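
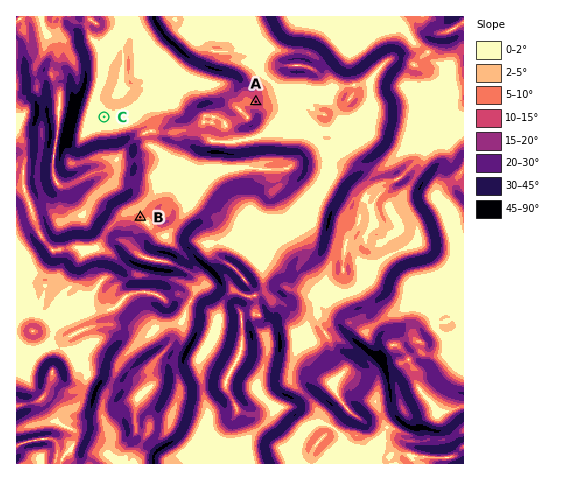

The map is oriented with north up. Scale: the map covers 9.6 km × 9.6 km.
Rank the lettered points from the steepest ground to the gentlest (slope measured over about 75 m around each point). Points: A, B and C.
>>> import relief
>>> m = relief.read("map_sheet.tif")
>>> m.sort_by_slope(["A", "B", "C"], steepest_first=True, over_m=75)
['A', 'B', 'C']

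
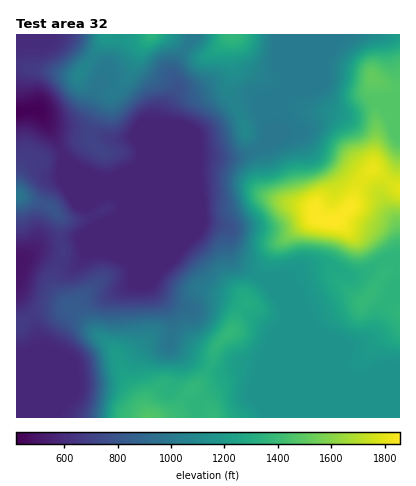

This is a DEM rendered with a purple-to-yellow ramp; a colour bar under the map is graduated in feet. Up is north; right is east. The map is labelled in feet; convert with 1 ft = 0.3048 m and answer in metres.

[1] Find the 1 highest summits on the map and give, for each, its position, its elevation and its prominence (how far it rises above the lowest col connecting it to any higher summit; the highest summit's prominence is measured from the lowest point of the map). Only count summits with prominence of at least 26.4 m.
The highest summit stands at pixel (332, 222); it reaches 566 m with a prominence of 438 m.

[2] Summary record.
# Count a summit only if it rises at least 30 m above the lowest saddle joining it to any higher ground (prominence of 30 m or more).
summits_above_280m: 1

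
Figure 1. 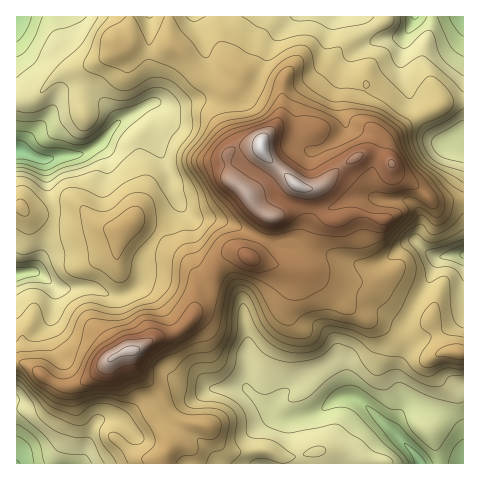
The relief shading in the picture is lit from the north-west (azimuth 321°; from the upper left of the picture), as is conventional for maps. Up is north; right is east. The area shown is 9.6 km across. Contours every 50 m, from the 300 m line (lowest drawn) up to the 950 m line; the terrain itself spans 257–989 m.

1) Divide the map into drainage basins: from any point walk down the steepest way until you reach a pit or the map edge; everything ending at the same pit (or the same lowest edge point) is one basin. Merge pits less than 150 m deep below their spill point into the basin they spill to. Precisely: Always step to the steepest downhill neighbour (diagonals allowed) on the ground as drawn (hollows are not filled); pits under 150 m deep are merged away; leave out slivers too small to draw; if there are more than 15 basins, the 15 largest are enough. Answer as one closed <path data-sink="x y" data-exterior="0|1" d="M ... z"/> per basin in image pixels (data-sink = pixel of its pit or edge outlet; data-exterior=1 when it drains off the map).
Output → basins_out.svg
<path data-sink="17 151" data-exterior="1" d="M168 16l-38 0-2 22-4 5-6 2-6 8-22 12-33 11-24 22-17 1 0 107 4 0 11 8 32 6 27-1 22 11 8 0 13-9 20 10 28 23 12 15 5 10-3 25 2-9 15-14 6-18 12-10 7-1 25 10 30 6 3-1 19-45 4-5 6-1-4-3-4-18-5-6 16-7 5-11-14-28-2-13-16 5-23-3-6 1-6 4 12-15 0-11-6-6-23-13-7-8 0-6-9 12-5 1-27-15-17-22-13-9z"/><path data-sink="420 463" data-exterior="1" d="M237 252l-12 3-7 8-6 18-16 17-4 20-11 11-27 9-22 13 0 7 4 12 21 20 13 23 8 7 8 3-4 3-6 13-5 5 15 1 5 6 2 13 271-1 0-109-16-2-5-4-12-29-17 14-8 4-8 0-50-29-39-36-47-10z"/><path data-sink="463 17" data-exterior="1" d="M463 16l-294 0 0 24 1 5 11 7 11 16 11 10 12 4 12 9 5-1 9-12 0 6 7 8 23 13 6 6 1 7-3 8-8 9 10-3 23 3 16-5 2 13 13 24 2 8 11-11 16-9 12-1 17 7 13 17 11 6 20 18 19 0 12-2z"/><path data-sink="17 274" data-exterior="1" d="M20 206l-4 1 1 155 11 3 17 13 14 7 18 0 20-12 19-17 10-5 11-1 17-12 18-5 9-4 11-11 3-5 0-16 3-14-1-7-8-14-36-31-20-10-13 9-8 0-22-11-35 0-28-6z"/><path data-sink="463 255" data-exterior="1" d="M372 154l-12 1-20 13-14 15-15 6 5 6 4 18 5 4-7 0-4 5-17 42-3 3 15 5 39 36 50 29 8 0 8-4 17-14 12 29 5 4 15 1 1-152-31 1-20-18-11-6-13-17z"/><path data-sink="17 463" data-exterior="1" d="M131 351l-15 5-24 20-19 10-14-1-14-7-17-13-11-3-1 101 148 1 1-11 11-14 6-13 4-3-8-3-8-7-13-23-21-20-3-7z"/><path data-sink="17 17" data-exterior="1" d="M129 16l-112 0-1 82 17 0 24-22 33-11 22-12 6-8 5 0 5-7z"/>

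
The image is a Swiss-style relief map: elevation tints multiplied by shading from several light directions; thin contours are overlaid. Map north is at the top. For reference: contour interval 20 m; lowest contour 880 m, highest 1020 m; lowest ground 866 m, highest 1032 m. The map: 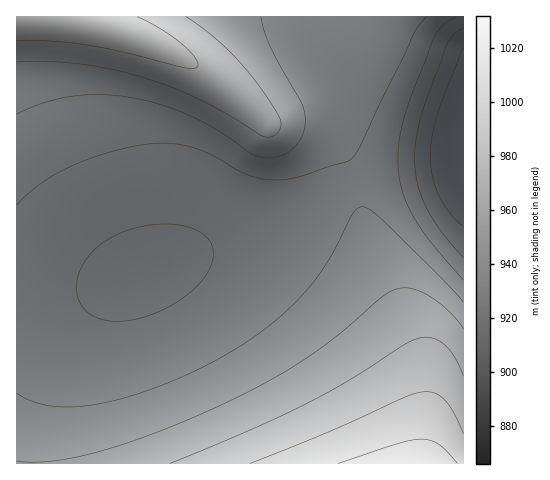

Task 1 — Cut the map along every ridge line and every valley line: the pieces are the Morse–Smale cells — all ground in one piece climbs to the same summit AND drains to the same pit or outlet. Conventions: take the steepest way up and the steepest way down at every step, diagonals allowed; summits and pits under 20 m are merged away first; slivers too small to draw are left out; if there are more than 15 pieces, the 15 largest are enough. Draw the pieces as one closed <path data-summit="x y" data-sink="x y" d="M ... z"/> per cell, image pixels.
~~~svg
<path data-summit="419 463" data-sink="143 271" d="M354 184l-20 7-63 34-118 42-43 19-49 12-44 3-1 162 405 1 5-50 0-22-4-28-13-37-36-81z"/><path data-summit="17 17" data-sink="143 271" d="M59 16l-43 1 1 284 44-3 49-12 43-19 118-42 63-34 19-6-10-32-15-15-20-8-42-8-25-24-27-21-26-17-35-17-51-18z"/><path data-summit="17 17" data-sink="455 131" d="M463 16l-404 1 43 8 51 18 35 17 26 17 27 21 25 24 42 8 20 8 15 15 10 30 4 1 32-7 53-7 9-5 4-34 4-16 5-5z"/><path data-summit="419 463" data-sink="455 131" d="M463 110l-4 5-3 11-5 26 0 13-3 3-11 3-62 8-21 6 19 61 36 81 13 37 4 28-3 72 41-1z"/>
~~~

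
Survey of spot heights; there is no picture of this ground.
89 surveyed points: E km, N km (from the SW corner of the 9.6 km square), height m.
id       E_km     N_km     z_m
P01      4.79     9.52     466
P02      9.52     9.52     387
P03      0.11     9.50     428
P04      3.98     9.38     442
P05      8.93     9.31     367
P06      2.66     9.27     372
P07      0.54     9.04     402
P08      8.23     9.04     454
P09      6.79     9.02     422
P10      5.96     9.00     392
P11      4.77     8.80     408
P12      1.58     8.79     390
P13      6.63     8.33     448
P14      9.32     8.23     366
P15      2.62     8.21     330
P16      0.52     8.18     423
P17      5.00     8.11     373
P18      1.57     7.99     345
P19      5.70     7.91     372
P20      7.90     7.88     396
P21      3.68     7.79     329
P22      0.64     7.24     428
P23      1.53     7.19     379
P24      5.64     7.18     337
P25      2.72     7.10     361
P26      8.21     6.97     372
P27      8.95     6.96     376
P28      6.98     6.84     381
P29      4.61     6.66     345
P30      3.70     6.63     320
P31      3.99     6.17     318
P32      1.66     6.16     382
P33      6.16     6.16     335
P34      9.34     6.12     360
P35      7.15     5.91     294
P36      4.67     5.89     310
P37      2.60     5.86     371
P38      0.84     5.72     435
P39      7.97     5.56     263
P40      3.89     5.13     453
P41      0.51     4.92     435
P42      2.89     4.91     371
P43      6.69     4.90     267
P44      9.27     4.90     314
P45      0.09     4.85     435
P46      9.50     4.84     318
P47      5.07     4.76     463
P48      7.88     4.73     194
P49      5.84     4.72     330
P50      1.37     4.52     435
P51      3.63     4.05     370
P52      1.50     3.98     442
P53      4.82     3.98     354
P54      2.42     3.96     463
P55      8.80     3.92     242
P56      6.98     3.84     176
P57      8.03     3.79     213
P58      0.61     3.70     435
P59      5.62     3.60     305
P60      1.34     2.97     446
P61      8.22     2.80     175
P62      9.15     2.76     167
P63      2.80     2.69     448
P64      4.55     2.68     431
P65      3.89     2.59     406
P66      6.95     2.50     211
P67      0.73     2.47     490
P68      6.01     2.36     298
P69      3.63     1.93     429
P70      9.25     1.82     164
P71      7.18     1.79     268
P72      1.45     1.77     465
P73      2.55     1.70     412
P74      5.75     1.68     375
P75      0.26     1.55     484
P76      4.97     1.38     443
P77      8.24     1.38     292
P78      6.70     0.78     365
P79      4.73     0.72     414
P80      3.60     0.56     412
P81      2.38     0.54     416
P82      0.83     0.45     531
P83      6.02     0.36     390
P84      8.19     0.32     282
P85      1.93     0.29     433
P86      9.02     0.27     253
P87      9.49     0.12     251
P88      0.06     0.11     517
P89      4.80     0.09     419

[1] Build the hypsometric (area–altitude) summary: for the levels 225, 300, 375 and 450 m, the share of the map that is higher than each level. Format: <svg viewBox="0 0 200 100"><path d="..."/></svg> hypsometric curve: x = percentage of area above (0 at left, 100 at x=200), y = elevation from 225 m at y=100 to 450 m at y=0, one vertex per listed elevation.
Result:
<svg viewBox="0 0 200 100"><path d="M182 100l-18-33-55-34-85-33"/></svg>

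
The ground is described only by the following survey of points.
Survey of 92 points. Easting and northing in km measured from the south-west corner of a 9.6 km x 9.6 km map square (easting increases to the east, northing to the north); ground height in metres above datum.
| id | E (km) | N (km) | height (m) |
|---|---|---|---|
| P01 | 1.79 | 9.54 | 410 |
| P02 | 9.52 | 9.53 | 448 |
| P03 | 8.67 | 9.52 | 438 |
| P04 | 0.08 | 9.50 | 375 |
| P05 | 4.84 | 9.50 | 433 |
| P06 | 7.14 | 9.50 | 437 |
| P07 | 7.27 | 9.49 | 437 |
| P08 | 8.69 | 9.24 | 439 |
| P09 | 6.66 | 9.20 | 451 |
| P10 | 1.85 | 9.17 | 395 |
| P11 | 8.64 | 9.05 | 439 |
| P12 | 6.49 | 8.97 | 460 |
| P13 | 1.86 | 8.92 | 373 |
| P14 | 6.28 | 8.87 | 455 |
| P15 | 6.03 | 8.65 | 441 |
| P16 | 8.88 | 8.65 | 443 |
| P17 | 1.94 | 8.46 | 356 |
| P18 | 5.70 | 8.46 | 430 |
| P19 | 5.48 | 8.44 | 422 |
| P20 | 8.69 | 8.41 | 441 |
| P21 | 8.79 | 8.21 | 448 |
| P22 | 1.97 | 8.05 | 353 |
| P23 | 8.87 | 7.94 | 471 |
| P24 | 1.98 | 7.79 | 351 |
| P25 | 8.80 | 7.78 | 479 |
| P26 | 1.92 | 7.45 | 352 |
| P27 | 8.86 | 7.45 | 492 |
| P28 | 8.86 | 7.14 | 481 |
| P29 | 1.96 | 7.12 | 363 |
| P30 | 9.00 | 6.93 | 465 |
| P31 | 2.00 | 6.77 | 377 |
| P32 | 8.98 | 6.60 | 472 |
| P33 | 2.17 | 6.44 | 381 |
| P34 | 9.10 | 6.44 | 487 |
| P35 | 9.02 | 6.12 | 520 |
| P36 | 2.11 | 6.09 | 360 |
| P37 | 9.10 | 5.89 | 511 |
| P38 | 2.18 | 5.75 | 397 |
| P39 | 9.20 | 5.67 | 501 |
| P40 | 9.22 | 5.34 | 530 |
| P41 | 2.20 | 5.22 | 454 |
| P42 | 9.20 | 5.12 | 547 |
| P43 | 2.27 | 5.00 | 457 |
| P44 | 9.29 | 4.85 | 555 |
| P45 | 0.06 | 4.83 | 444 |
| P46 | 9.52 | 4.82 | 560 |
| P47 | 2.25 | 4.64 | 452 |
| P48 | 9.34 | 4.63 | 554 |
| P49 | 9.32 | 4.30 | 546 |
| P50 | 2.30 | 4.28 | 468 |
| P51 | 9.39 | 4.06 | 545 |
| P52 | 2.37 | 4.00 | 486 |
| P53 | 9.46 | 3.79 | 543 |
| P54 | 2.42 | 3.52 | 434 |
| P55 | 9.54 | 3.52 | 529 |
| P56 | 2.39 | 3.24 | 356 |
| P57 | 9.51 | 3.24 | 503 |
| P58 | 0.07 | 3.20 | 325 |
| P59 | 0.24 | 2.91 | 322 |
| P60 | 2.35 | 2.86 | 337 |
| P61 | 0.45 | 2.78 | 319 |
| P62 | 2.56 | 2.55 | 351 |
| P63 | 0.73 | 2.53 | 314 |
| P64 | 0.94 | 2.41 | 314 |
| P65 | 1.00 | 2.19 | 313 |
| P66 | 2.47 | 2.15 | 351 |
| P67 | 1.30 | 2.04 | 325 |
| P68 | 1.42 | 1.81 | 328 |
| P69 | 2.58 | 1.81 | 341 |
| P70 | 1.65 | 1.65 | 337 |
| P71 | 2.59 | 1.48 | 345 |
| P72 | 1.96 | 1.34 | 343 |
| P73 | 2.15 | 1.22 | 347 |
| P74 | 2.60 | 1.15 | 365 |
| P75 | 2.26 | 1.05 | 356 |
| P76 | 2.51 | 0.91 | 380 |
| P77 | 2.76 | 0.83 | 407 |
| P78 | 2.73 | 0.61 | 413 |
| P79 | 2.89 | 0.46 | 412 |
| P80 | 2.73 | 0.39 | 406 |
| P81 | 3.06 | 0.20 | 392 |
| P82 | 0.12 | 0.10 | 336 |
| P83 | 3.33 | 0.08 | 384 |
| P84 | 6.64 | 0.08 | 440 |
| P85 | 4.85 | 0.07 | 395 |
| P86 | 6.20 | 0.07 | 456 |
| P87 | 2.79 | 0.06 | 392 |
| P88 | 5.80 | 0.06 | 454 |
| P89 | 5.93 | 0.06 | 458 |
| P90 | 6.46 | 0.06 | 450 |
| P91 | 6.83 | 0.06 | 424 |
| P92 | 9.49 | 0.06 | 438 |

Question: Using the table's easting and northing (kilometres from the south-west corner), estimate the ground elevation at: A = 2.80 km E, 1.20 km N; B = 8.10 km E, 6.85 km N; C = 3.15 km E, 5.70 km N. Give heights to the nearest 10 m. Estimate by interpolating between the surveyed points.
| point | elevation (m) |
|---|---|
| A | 370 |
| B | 480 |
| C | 450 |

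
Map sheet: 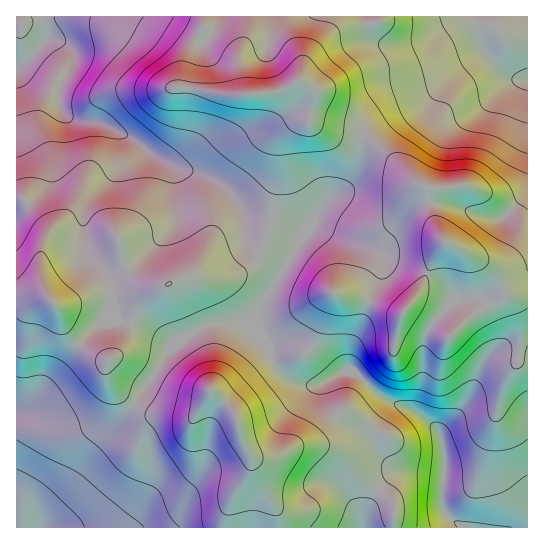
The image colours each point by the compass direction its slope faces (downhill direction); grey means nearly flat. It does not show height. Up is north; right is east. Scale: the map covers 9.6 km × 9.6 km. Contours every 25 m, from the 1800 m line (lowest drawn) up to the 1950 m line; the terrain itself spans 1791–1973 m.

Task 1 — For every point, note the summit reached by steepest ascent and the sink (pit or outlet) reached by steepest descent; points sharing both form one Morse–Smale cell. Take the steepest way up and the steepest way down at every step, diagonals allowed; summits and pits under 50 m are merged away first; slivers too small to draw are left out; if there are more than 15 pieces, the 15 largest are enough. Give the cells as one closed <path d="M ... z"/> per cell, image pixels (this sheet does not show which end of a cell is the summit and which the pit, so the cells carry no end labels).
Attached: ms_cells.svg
<path d="M365 136l-4 2-2 24-7 17-10 12-17 12-10 14-7 14-9 11-42 72 0 11 7 18 16 28 10 9 9 4 19 1 27-14 9 1 23 21 20 12-9 9-11 19-1 10 8 15 15 10 35 4 10 3-37-3-14 4-12 11-12 19-5 12-1 10 164 0 1-231-19-2-6-6-4 7-30 21-18 18-13-16-13-10-10-4-6 2 8-13 27-53-13-27-3-25-15-9-22-23z"/><path d="M55 40l-10 1-18 20-11 8 0 34 3 14 8 16 16 22 4 14-2 10-5 11-24 21 0 84 30 1 13 14 9 24 17 15 24 11 12-11 16-43 14-14 35-15 31 3 17-4 12-7 11-11 3-7-13-9-7-35-8-12-15-14-16-8-22-4-21-10-24-19-31-16-29-4-13-10-2-8 0-11 12-29 0-8-8-10z"/><path d="M249 16l-28 0-8 15-7 9-13-5-31-19-117 0-1 5 3 10-2 10 14 0 9 8 3 5 0 8-12 29 0 11 2 8 13 10 29 4 31 16 24 19 21 10 22 4 16 8 15 14 8 12 7 35 8 7 6 2 8-25 4-31 7-22 1-35 4-7 9-7 15-3 4-18 0-13-15-9-23 11-30 1-2-2-4-18 0-19 9-20z"/><path d="M238 321l-28 3-25 13-18 17-32 51 18 8 14 0 24 4 9-8 10-18 9 6 14 14 4 8 4 19 11 20 3 12 21 39 3 19 83 0 7-22 12-19 12-11 14-4 37 3-10-3-35-4-15-10-8-15 1-10 11-19 9-9-20-12-23-21-9-1-27 14-13 0-10-2-15-12-13-25-20-23z"/><path d="M527 16l-46 0-2 17 2 13 12 15-6-5-9 1-27 19-26 24-28 8-11 5-12 8-11 13 28 23 22 23 15 9 3 25 10 24 42 25 14 14 7 14 10 5 14-1z"/><path d="M211 391l-11 18-9 8-24-4-14 0-19-8-11 16-28 24-19 32-29 32-6 18 184 1 6-29 20-33 0-11-10-17-4-19-4-8z"/><path d="M479 16l-9 0-45 24-18 4-20 0-8-3-7-8-5-17-117 0-2 18-9 20 2 33 4 6 22 0 14-2 17-10 5 2 10 7 0 13-4 16 2 4 26 9 25 3 17-18 18-9 28-8 42-36 14-8 7-1-4-4-4-10z"/><path d="M42 295l-26 2 1 231 24-1 6-18 29-32 19-32 26-22 14-18-24-22-4-8 1-14-17-8-12-8-11-11-12-28z"/><path d="M262 252l-16 17-12 7-17 4-31-3-25 10-15 9-13 18-5 20-7 15-14 14 0 12 4 8 15 16 9 5 32-50 18-17 25-13 15-3 21 2 17 20-6-18 0-11 28-49z"/><path d="M310 121l-16 3-9 7-4 7-1 35-7 22-5 36-8 20 26 14 33-54 12-14 18-14 10-21 3-27-31-4z"/><path d="M446 241l-10 13-19 40-8 11 10 2 14 8 12 11 6 9 18-18 30-21 4-9-7-12-13-12z"/><path d="M251 457l0 9-20 33-6 19 0 9 53 1 1-11-3-8-21-39z"/><path d="M469 16l-101 1 4 16 7 8 8 3 20 0 18-4 25-15 17-6z"/><path d="M17 104l0 107 23-21 7-16-4-19-20-29z"/><path d="M43 16l-27 1 1 51 10-7 18-20 2-10z"/>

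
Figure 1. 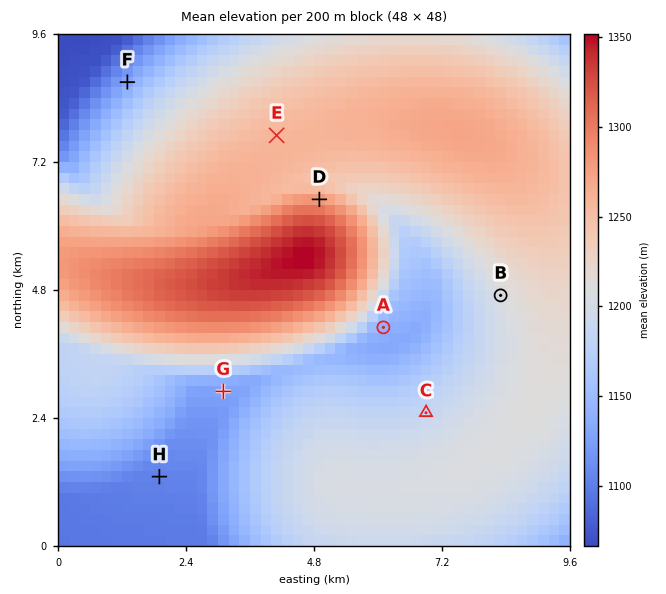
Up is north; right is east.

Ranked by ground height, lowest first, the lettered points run A C B E D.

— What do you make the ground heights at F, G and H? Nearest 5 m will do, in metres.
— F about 1130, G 1125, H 1105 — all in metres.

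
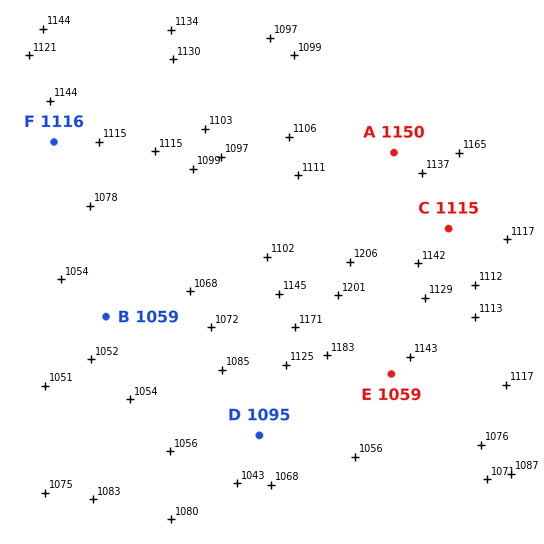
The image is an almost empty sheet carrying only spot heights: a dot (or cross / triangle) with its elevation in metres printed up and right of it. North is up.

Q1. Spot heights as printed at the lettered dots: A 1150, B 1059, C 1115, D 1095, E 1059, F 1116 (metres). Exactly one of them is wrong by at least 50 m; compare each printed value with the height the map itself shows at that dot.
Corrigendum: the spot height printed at E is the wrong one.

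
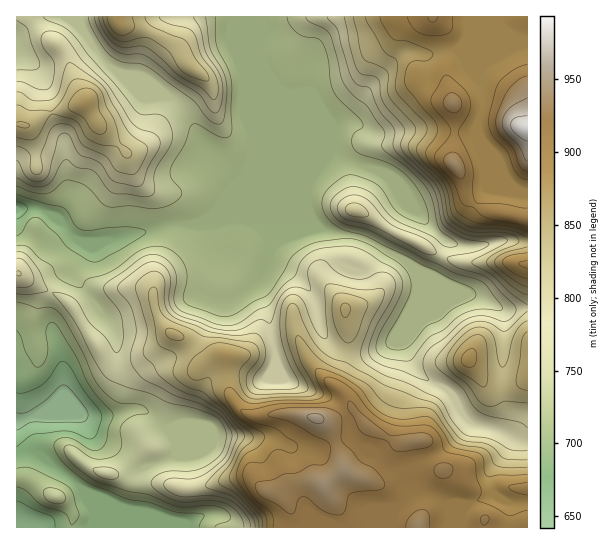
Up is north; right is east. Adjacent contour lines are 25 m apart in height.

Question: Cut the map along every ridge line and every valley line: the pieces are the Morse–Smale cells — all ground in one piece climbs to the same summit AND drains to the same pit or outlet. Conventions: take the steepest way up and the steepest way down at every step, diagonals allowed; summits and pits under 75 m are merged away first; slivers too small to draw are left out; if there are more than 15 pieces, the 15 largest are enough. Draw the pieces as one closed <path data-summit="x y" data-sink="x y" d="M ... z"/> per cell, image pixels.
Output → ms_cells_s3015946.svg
<path data-summit="527 129" data-sink="17 210" d="M433 16l-184 1 0 113 3 7 0 22-7 16-21 22-5 10-12 12-8 4 16 1 5 18-1 13-15 30-2 12 16 6 9 0 15-7 21-15 5-15 3-20-6-12-11-11 55 1 20 7 6 4 1 19 3 7 6-2 10 1 11 11 19-22 21 12 9 12 48 20 18 4 21 12 26-2 0-88-46-10-17-12-5-24-7-10 2-54-8-27 0-15 4-18-7-20z"/><path data-summit="317 418" data-sink="17 422" d="M173 333l-34 28-14 7-10 0-6 15-14 14-16 12-12 5 40 2 24-7 10 0 8 4 22 20 13 17 4 15 1 50-2 8-10 5 351-1 0-85-9-1-21-10-25-7-8-6-13-24-7-6-14-5-7 14-1 41-2 2-20 3-27-12-14-13-15-23-20-16-16-17-12-23-31 5-20 11-25 0-16 8-23-26z"/><path data-summit="317 418" data-sink="17 210" d="M257 223l-4 0 12 11 6 12-6 29-2 6-8 6-20 13-8 3-9 0-17-6 3-12 16-35-1-16-4-10-40 0-61 16-29 3 3 7-9 13-4 12 40 60 0 32 10 1 14-7 34-28 9 4 23 26 16-8 25 0 20-11 31-5 12 23 16 17 20 16 8 15 17 18 21 12 10 3 20-3 3-10-1-28 9-20-19-16-10-23 9-22 0-15 5-12 0-16-4-9-7-8-21-12-18 21 6 16-1 12-11 7-15 4-22-28 3-11 12-9-3-7-1-19-4-3-22-8z"/><path data-summit="527 129" data-sink="17 422" d="M18 273l-2 1 0 253 159 1 11-4 3-9 0-8-1-42-4-15-18-22-4-1-13-14-8-4-10 0-24 7-40-2 12-5 16-12 14-14 6-14-8-6-11-21-11-13-12-22-7-7-37-19z"/><path data-summit="86 102" data-sink="17 210" d="M78 16l-49 1 7 9 28 27 21 49-19 7-19 4-18 12-13 0 0 84 18-1 17 7 8 4 18 21 6 3 18 0 66-18 31-1 5-3 16-14 5-10 9-10 0-5-24-25-25-48-23-18-31-12-19-11-15-17-16-24z"/><path data-summit="117 17" data-sink="17 210" d="M249 16l-170 0 0 9 17 26 15 17 19 11 31 12 23 18 25 48 26 28 13-14 4-12 0-22-3-7z"/><path data-summit="527 129" data-sink="17 422" d="M527 16l-94 1 11 12 7 20-4 18 0 15 8 27-2 54 7 10 5 24 17 12 44 10 2-1z"/><path data-summit="469 359" data-sink="17 210" d="M417 273l0 21-5 12 0 15-9 22 10 23 13 13 5 2 10-13 25-8 6 3 15 24 24 0 12-6 5-4-1-69-25 1-21-12-18-4z"/><path data-summit="527 129" data-sink="17 210" d="M34 208l-18 2 0 63 13 8 37 19 7 7 12 22 11 13 11 21 7 5 2-2-1-31-40-60 0-4 12-18 1-7-11-6-19-21z"/><path data-summit="86 102" data-sink="17 422" d="M29 16l-13 1 0 106 6 2 7 0 18-12 19-4 19-7-21-49-28-27z"/><path data-summit="469 359" data-sink="17 422" d="M469 360l-20 4-8 4-9 14 20 12 9 19 12 11 25 7 21 10 8 0 1-63-17 9-24 0z"/><path data-summit="317 418" data-sink="17 422" d="M338 261l-7 4-7 10 0 6 5 8 17 20 23-8 4-6 0-9-6-15-12 1-8-3z"/><path data-summit="527 129" data-sink="17 422" d="M351 259l-6 0-6 3 6 6 10 4 8 0 2-2-7-9z"/>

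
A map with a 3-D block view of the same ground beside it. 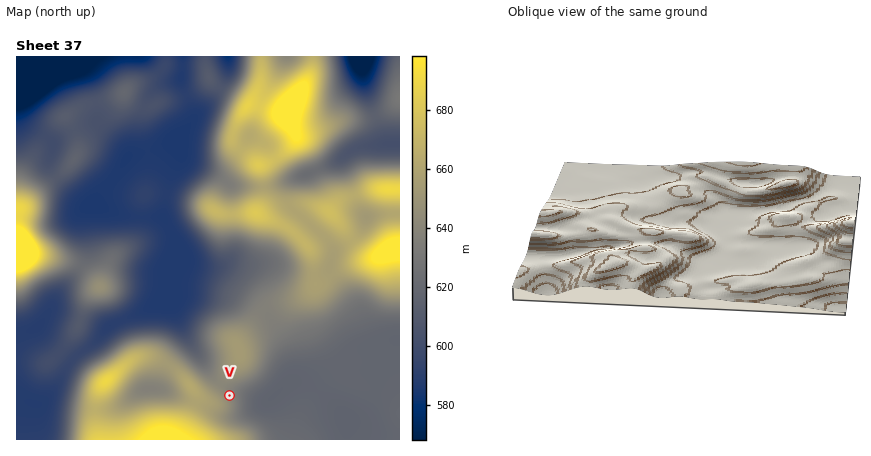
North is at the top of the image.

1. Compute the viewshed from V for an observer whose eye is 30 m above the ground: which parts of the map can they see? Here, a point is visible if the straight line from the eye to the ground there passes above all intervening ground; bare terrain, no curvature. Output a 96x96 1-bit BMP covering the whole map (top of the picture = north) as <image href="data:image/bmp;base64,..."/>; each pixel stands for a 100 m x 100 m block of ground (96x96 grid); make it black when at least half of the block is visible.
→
<image width="96" height="96" href="data:image/bmp;base64,Qk2+BAAAAAAAAD4AAAAoAAAAYAAAAGAAAAABAAEAAAAAAIAEAAATCwAAEwsAAAIAAAAAAAAA////AAAAAAAAAAAAA/////////8AAAAAA/////////8AAAAAB/////////8AAAAAD/////////8AAAwAH/////////8AAB4AP/////////8AAB+AP/////////8AAA/gf/////////8AAA/4//////////8AAA////////////8AAAf4AA////////8AAAfwAA////////8AAAfwAA////////8AAAPwAB////////8AAAP4AB////////8AAAH4AD////////8AAAD8AD////////8AAAB/AP////////8AAAA/9/////////8AAAAP//////////8AAAAH//////////8AAAAD//////////8AAAAAf///5/////8AAAAAD///w/////8AAAAAA///g/////8AAAAAA//+A/////8AAAAAAeAAAf////8AAAAAA+AAAf////8AAAAAA8AAAf////8AAAAAD8AAAf////8AAAAAH8AAAf////8AAAAAf8AAA/////8AAAAA/8AAA/////8AAAAH/8AAA/////8AAA///8AAA/////8AAD///8AAA/////8AAD///8AAA/////8AAB///8AAAP////+AAAf//8AAAD/////wAAP//8AAAB/x///+AAP//8AAAB/h////wAH//8AAAB/x////4AH//8AAAD/x////4AH//8AAAP/5////8AH//8AAAP/9////8AH//8AAAP/7////8AD//8AAAf/j////4AA//8AAB//B/ON/4AAf/8AAH/+B+AB/wAAH/8Bwf/8B8AA/gAAD/8H///4B8AA/AAAA/+f///wB8AA+AAAA//////gB4AA+AAAA/////+ADwAB+AAAB/////8AHgAB/AAAD/////gAHAAD/gAAP////+AAOAAD/gAAf//+AAAAcAAA/gAB//4AAAAAQADwfwAD//wAAAAAAAH8PwAH//wAAAAAAAP8H4Af//wAAAAAAAf8D4A///gAAAAAAAf8B+D///gAAAAAAAcAA/////gAAAAAAAAAAf////gAAAAAAAAAAP////gAAAAAAAAAAH////gAAAAAAAAAAB////gAAAAAAAAAcB////gAAAAAAAAAMA////gAAAAAAAAAMAf///AAAAB4AAAAEAP///AAAAB/AAAAAAP///AACAB/gAAAAAH///AAGAD/wAAAAAH///AAGAD4AAAAAAP///AADADwAAAAAAf///AADAHwAAAAAB////AADgPwAAAAAP////AADgfwAAAAAP////AABwfwAAAAAD////AAB4/wAAAAAA////AAA8AYAAAAAAf///AAAMAIAAAAAAH//nAAAAAAAAAAAAAP/gAAAAAAAAAAAAAB/gAAAAAAAAAAAAAAfgAAAAAAAAAAAAAAHwAAAAAAAAAAAAAADwAAAAAAAAAAAAAAAYAAAAAAAAAAAAAAAGAAAAAAAAAAAAAAACAAAAAAAAAAAAAAAAAAAAAAAAAAAAAAAAAAAAAAAAAAAAAAAAAAAAAAAAAA="/>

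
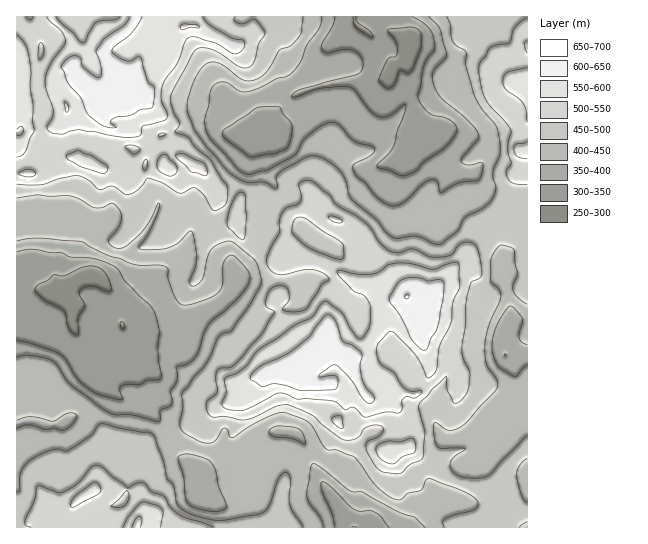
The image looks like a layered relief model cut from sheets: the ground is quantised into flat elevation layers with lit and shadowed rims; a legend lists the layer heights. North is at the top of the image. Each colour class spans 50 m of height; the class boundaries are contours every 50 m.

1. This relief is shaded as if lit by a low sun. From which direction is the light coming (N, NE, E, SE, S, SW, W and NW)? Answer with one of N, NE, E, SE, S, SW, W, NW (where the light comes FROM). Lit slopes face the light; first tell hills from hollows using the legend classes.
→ S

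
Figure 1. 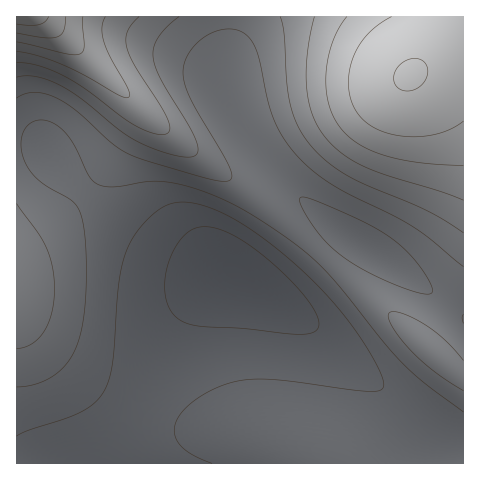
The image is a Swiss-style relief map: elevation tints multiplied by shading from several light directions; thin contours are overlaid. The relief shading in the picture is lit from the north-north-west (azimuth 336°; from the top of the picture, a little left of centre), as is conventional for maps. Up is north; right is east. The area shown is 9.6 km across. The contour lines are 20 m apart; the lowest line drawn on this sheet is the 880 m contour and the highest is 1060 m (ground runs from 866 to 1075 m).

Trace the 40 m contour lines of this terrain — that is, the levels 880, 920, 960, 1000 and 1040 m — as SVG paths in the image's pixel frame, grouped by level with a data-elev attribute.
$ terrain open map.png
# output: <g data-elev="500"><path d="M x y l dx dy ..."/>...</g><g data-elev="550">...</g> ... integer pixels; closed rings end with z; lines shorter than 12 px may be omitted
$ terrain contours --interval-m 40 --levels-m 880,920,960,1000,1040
<g data-elev="880"><path d="M291 334l-47-5-47-3-11-3-10-6-5-6-4-9-2-21 6-24 12-20 7-7 9-3 9 0 10 2 26 13 32 24 29 31 9 12 4 11 1 7-5 5-9 2z"/></g><g data-elev="920"><path d="M17 387l14-2 12-4 12-6 11-10 7-10 5-13 4-16 3-19 1-28 0-30-2-22-4-16-9-11-24-14-12-9-8-11-5-13-1-13 4-11 7-7 10-2 13 4 11 9 9 14 14 29 9 9 17 2 42-6 29 5 23 8 23 10 49 30 25 18 21 20 58 72 21 23 21 18 36 27"/><path d="M420 293l-21-7-24-10-20-11-16-12-14-12-12-16-11-18-2-6 0-3 5-1 8 3 38 16 26 13 19 13 20 20 15 22 2 6-1 3-5 1z"/></g><g data-elev="960"><path d="M17 77l16-1 21 6 23 14 42 34 18 11 34 13 14 3 9-1 3-2 1-3-2-12-35-59-5-12-3-11 1-10 4-9 9-11 12-10"/><path d="M280 17l4 16 3 48 3 23 8 22 13 20 17 16 20 14 78 34 37 23"/></g><g data-elev="1000"><path d="M17 51l19 4 23 8 25 12 34 20 7 3 4-1 1-3-2-6-18-31-6-16-2-14 3-10"/><path d="M347 17l-8 11-7 14-4 17-2 16 0 16 3 14 5 13 7 10 8 9 11 8 25 11 34 7 44 3"/></g><g data-elev="1040"><path d="M402 90l11 0 6-3 5-5 3-6 1-6-2-6-3-3-6-2-7 0-7 3-6 6-3 6 0 7 3 6z"/><path d="M17 33l28 5 12-1 7-6 2-14"/></g>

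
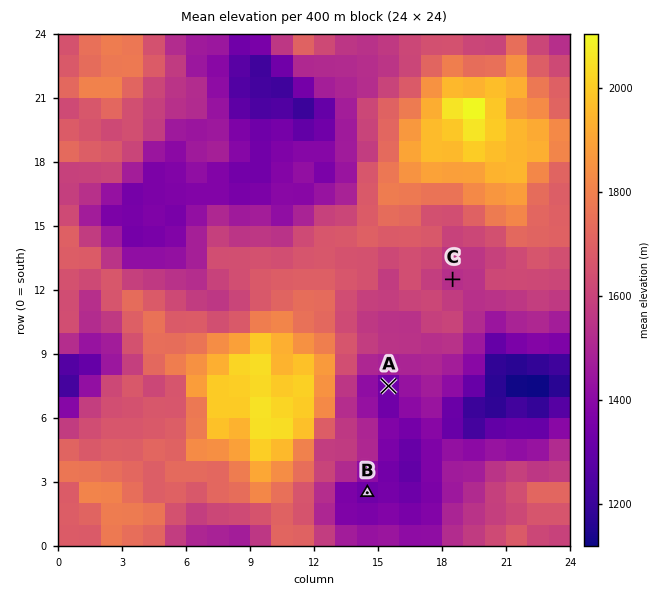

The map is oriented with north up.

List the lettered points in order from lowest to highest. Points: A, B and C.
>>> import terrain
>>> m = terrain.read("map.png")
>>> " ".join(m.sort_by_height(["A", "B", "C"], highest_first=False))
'A B C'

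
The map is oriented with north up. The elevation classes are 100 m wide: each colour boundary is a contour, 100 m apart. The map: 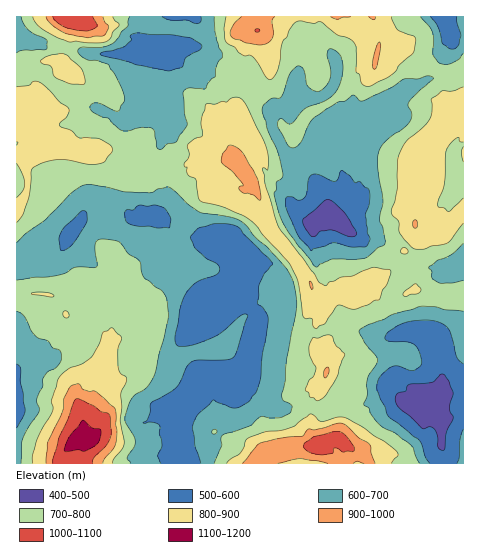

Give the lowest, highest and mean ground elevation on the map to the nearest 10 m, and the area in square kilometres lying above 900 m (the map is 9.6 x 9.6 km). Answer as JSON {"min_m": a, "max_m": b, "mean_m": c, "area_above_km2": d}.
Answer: {"min_m": 430, "max_m": 1110, "mean_m": 730, "area_above_km2": 5.0}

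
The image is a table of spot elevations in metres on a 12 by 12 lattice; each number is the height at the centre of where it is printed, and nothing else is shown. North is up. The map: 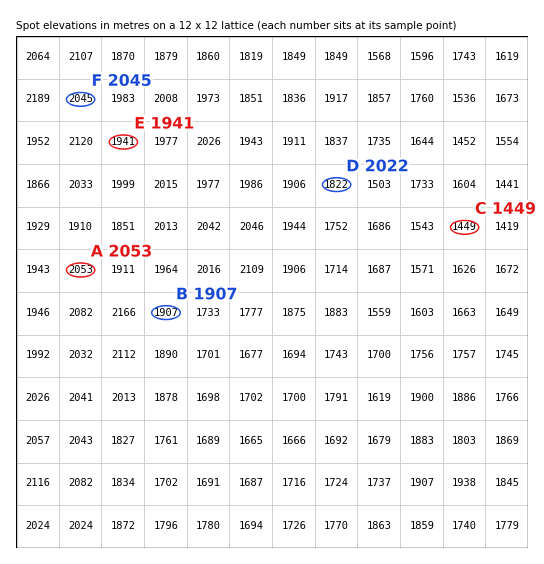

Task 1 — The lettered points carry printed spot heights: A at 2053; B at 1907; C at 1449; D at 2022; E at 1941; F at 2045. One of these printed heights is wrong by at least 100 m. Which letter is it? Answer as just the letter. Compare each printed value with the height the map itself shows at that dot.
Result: D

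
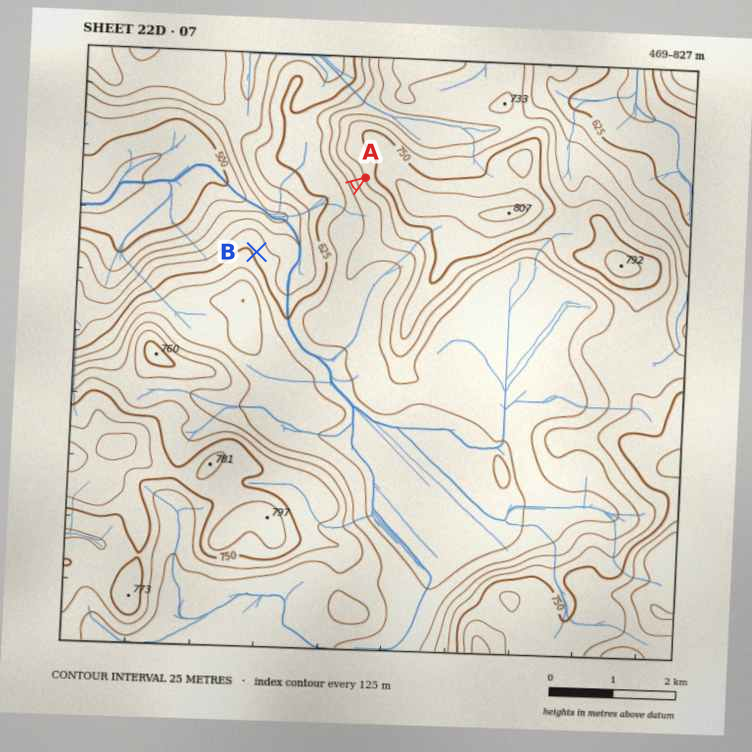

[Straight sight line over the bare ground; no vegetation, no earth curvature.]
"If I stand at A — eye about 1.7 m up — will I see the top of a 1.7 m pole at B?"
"Yes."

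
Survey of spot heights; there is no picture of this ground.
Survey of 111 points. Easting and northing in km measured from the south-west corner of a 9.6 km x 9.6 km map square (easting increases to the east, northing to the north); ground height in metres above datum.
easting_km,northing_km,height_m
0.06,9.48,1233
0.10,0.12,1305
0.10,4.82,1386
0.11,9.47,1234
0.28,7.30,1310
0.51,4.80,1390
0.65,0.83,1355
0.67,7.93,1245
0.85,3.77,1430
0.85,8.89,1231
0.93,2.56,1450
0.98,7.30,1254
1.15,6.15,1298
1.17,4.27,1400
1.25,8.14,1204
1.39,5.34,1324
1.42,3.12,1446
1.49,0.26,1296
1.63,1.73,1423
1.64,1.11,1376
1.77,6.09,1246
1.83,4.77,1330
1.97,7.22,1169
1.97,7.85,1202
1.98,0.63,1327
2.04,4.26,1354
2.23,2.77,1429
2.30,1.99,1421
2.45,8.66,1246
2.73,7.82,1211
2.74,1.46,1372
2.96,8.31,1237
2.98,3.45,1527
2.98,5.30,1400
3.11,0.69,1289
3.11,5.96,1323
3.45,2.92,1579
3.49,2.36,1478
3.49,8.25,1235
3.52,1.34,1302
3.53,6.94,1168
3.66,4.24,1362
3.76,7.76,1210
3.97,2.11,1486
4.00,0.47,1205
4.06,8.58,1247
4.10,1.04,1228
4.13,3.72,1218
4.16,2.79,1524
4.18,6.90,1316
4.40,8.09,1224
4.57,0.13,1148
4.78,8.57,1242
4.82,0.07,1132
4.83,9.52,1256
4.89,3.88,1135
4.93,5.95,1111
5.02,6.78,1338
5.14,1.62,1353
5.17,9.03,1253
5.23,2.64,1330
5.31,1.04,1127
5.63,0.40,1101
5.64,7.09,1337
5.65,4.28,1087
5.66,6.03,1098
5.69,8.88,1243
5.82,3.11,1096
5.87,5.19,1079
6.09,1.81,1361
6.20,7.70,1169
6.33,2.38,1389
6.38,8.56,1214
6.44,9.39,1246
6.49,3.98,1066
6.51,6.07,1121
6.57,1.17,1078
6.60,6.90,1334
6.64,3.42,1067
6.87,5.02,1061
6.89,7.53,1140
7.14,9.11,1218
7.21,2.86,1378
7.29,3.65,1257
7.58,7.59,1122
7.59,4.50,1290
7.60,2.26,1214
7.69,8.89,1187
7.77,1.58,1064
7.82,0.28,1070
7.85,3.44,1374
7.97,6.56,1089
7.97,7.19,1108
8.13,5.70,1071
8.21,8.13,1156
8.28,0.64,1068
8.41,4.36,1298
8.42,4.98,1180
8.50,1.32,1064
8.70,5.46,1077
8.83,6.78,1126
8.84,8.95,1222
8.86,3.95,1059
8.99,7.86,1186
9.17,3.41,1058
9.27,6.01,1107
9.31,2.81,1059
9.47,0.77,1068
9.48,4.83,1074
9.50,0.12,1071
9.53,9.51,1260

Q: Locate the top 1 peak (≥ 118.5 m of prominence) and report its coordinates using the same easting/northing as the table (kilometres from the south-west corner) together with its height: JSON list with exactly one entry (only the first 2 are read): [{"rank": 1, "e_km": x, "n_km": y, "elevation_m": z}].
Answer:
[{"rank": 1, "e_km": 3.54, "n_km": 2.99, "elevation_m": 1584}]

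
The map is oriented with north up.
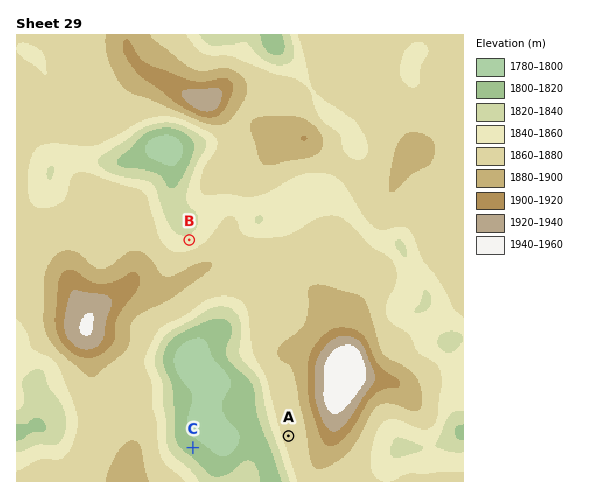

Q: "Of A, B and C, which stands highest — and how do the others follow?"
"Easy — A B C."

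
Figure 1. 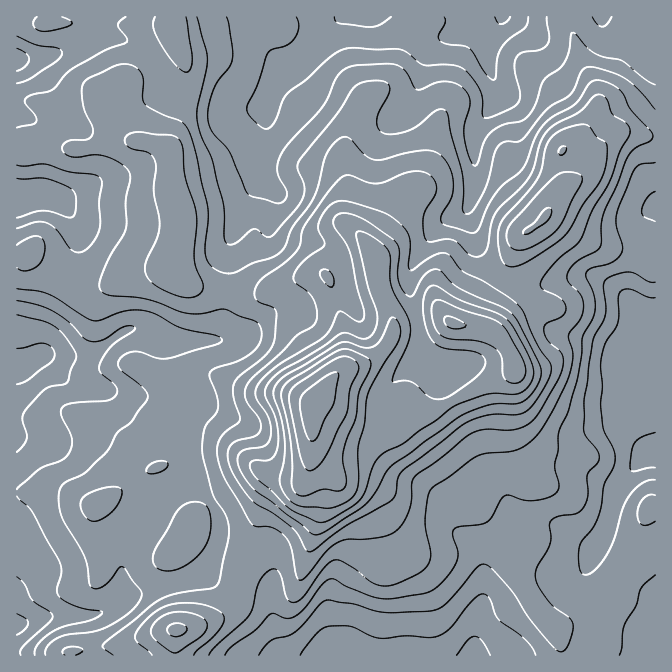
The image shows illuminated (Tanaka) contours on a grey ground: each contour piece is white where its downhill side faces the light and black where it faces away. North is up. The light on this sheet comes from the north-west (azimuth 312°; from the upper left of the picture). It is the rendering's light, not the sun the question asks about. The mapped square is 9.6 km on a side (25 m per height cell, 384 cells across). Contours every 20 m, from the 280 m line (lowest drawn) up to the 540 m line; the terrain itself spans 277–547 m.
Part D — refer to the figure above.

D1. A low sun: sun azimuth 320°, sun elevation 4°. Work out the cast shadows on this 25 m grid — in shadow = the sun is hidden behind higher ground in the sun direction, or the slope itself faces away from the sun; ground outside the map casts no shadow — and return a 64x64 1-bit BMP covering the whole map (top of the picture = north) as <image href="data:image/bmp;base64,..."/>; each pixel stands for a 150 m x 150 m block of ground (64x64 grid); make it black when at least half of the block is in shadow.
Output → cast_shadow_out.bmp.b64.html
<image width="64" height="64" href="data:image/bmp;base64,Qk0+AgAAAAAAAD4AAAAoAAAAQAAAAEAAAAABAAEAAAAAAAACAAATCwAAEwsAAAIAAAAAAAAA////AAAAAAAAAP/DAAAAAAAA/9/AAAAAAAA/3+AAAAAAAAef4YwAAAAAAZ/nnAAAAAAAD++8AAAAAAAP77wAAAAAAAf3vAAAAAAAB/sMAAAAAMAH/wAAAAAAAAP/AAAAAAAAA/8AAAAAAAAD/8AAAAAAAAf/4ABAAAAAD//wAGAAAAAO//gAOAAAAAZ//wA4AAAAAD//gHgAAAAAP//B+AAAAAP////wAAAAA/v///AAAAAB+f//8AAAAAH4///wAAAAAfh///AAAAAA/B//8AAAAAB8B//wAAAAAHwA//AAAAAAfAA/8AAAAAA+AB/4AAAAAA8AAfgAAAAABw4A+AAAAAADHgD4AOAAAAMIAf4AeAAAAAAB/gB8AAAAAAD+wBAAAAAAAH6AAAAAAgAA/gAAAAAGAAf8AAAAAAcAH/wAACAABwA/+AAAcAADAD/4AABwAAAAH/wAADAAAAAP/gAAMAAAAAf/AAAAAAB4A/8AAAAAADgB/wAAAAAAGAD/YAAAAAAIAH/iAAAAAAAAP0AAAAAAAAAfAAAAAAAAAB4AAAAAAAAADAAAAAAADAAAAAAwAAAMAAAAADgAAAYAAAAAOAAAAAAAAAA4AAAAAAAAADgAAAAAAAAAEAAAAAAAAAAAAAAAAAAAAAAAAAAAABAAAAAAAAAAAABAAAAAAAAAAAAAAAAAAA=="/>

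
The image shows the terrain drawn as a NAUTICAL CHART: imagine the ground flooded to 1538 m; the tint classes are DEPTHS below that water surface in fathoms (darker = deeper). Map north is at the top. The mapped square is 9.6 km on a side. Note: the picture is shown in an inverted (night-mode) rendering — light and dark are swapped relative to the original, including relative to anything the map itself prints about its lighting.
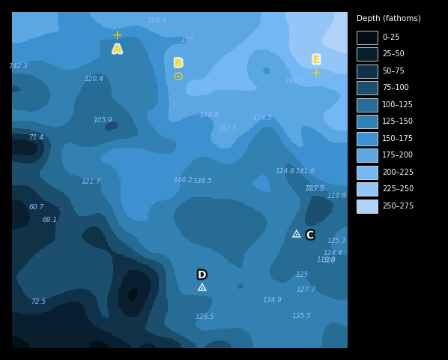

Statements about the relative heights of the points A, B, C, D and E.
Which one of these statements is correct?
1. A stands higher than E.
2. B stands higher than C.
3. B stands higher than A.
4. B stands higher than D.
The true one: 1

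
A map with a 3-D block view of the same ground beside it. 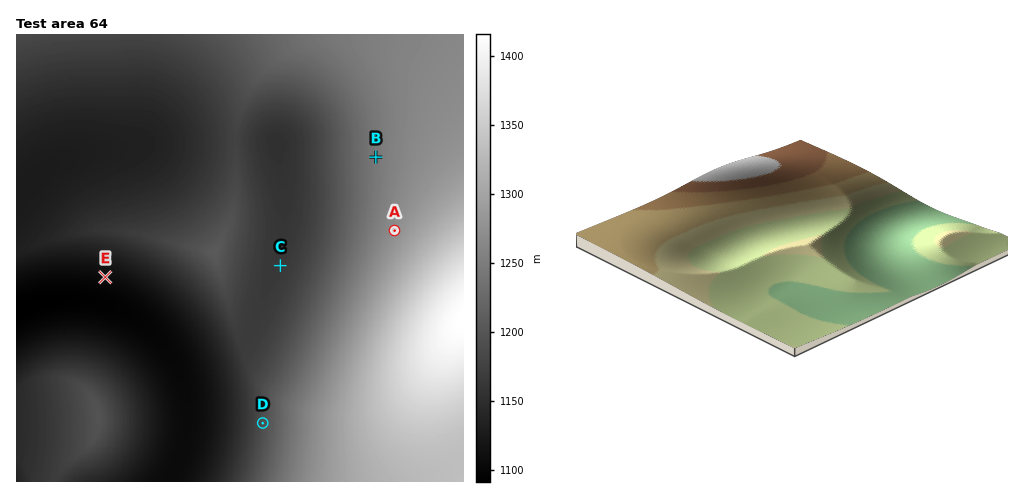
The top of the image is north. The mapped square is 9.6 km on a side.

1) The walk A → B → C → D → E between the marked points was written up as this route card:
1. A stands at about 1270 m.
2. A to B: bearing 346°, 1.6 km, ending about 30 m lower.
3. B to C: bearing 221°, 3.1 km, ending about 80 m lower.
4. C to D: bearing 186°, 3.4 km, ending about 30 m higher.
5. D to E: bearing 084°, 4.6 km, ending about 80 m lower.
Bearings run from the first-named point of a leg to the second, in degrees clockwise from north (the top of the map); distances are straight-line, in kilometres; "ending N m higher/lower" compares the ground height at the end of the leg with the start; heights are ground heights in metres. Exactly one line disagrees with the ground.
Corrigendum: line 5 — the bearing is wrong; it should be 313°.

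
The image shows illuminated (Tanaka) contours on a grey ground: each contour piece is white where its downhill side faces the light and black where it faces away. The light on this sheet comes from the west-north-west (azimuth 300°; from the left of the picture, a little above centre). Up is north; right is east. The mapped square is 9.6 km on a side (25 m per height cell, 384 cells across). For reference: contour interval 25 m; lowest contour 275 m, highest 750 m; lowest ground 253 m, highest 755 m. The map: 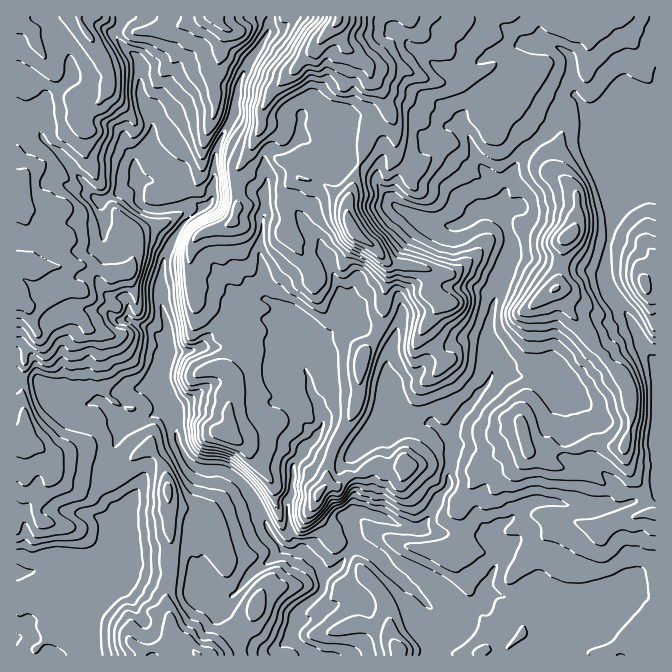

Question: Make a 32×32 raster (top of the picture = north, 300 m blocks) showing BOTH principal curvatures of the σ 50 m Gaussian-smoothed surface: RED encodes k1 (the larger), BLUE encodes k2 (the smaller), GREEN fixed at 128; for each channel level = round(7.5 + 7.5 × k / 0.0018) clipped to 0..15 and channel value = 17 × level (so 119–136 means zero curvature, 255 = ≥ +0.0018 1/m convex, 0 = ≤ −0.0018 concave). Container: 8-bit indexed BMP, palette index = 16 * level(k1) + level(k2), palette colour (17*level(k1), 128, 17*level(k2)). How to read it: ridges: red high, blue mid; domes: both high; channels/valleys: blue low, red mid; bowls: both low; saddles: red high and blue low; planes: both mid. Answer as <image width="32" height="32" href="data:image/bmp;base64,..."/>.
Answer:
<image width="32" height="32" href="data:image/bmp;base64,Qk02CAAAAAAAADYEAAAoAAAAIAAAACAAAAABAAgAAAAAAAAEAAATCwAAEwsAAAABAAAAAAAAAIAAABGAAAAigAAAM4AAAESAAABVgAAAZoAAAHeAAACIgAAAmYAAAKqAAAC7gAAAzIAAAN2AAADugAAA/4AAAACAEQARgBEAIoARADOAEQBEgBEAVYARAGaAEQB3gBEAiIARAJmAEQCqgBEAu4ARAMyAEQDdgBEA7oARAP+AEQAAgCIAEYAiACKAIgAzgCIARIAiAFWAIgBmgCIAd4AiAIiAIgCZgCIAqoAiALuAIgDMgCIA3YAiAO6AIgD/gCIAAIAzABGAMwAigDMAM4AzAESAMwBVgDMAZoAzAHeAMwCIgDMAmYAzAKqAMwC7gDMAzIAzAN2AMwDugDMA/4AzAACARAARgEQAIoBEADOARABEgEQAVYBEAGaARAB3gEQAiIBEAJmARACqgEQAu4BEAMyARADdgEQA7oBEAP+ARAAAgFUAEYBVACKAVQAzgFUARIBVAFWAVQBmgFUAd4BVAIiAVQCZgFUAqoBVALuAVQDMgFUA3YBVAO6AVQD/gFUAAIBmABGAZgAigGYAM4BmAESAZgBVgGYAZoBmAHeAZgCIgGYAmYBmAKqAZgC7gGYAzIBmAN2AZgDugGYA/4BmAACAdwARgHcAIoB3ADOAdwBEgHcAVYB3AGaAdwB3gHcAiIB3AJmAdwCqgHcAu4B3AMyAdwDdgHcA7oB3AP+AdwAAgIgAEYCIACKAiAAzgIgARICIAFWAiABmgIgAd4CIAIiAiACZgIgAqoCIALuAiADMgIgA3YCIAO6AiAD/gIgAAICZABGAmQAigJkAM4CZAESAmQBVgJkAZoCZAHeAmQCIgJkAmYCZAKqAmQC7gJkAzICZAN2AmQDugJkA/4CZAACAqgARgKoAIoCqADOAqgBEgKoAVYCqAGaAqgB3gKoAiICqAJmAqgCqgKoAu4CqAMyAqgDdgKoA7oCqAP+AqgAAgLsAEYC7ACKAuwAzgLsARIC7AFWAuwBmgLsAd4C7AIiAuwCZgLsAqoC7ALuAuwDMgLsA3YC7AO6AuwD/gLsAAIDMABGAzAAigMwAM4DMAESAzABVgMwAZoDMAHeAzACIgMwAmYDMAKqAzAC7gMwAzIDMAN2AzADugMwA/4DMAACA3QARgN0AIoDdADOA3QBEgN0AVYDdAGaA3QB3gN0AiIDdAJmA3QCqgN0Au4DdAMyA3QDdgN0A7oDdAP+A3QAAgO4AEYDuACKA7gAzgO4ARIDuAFWA7gBmgO4Ad4DuAIiA7gCZgO4AqoDuALuA7gDMgO4A3YDuAO6A7gD/gO4AAID/ABGA/wAigP8AM4D/AESA/wBVgP8AZoD/AHeA/wCIgP8AmYD/AKqA/wC7gP8AzID/AN2A/wDugP8A/4D/AKeHh5aEx6aXx8e1lpWzsqaFdbfYpKanqIeHl5eXl5eHloeHdpXJhLelhZanqIOlt8imx4SHh3aXh5iGh4d3h5iXh4eHhaWm13SGdLfIhIGlhXW3hoaHhoaXlYeHh4d3h4eHh4d3dXbWdIeWktjI16G3p7aEhoWnhbaFh4eHhneHhYZ2h4d2dteFh5iloaaVk5PHgoaGqIiGlaeHh4eXdoalhYWmhnaGx4WHl5eVoXGntJK22Menl5eEl4d3h5h2h6XJ2LaFdobXhJeYh4Dx97GDt5ORgaaWdZWWl6e3x6eXlpWElIZ0heilqJiFwND41ICCdMeUtaeXhoOUhIRzlMWXl6eXp4aC+YSHl3D3wMb39KWmyIaQt5anh4aHl6amtYenl4eGp5T2cIBg5deQpNaD1sbax5Kol4a4t6eWhNeUl7enl4aWuKWg+efXh6eAxqSDhLaWk4aWhsiWl6e2+YHGhnWGl4O1o5LZt4eXmKaB9oOGhYWUlpeouIaHh2TlkcZzdoaGp7eDgpbIhnaXp4O3xYaWlpaDlpe4hnZ1dfihtHKFhpV0hILokraXh4eEl4XldJXXloaEhpaGdoWX96HDtZWGqJelgdnYuJZ3h4aHlfhytZTZpoWGlnZ1h7bXgpPYlJa3uJRy0YCll4eHhnaW55HFtqWldIaWhna3t5aitKamyMXBooDnppeHh3d1poWFxYH3lZWDtKeGpseGg9S4loWlo8PmgOeYhoaGdZW1dYXXcMXp14Kk+bemtpWBx4aGpbekxZRw94eGh4WWuLaDhMSCxrSShIKG2NiWcqXYl6inpqbItoD3doeXg4e3osVj9/b31/eWc4WVxHSDp6eHhqaGhZfXgPaWhqaSqKdxtffmdIVkhceDhcbopoOGp4eHhpeD2Mb2wPf3yJC3hJP5xnSFdHWFlpSWhOfYgpaXl5e4taG1gaKjYNLYkbaGlPiDUoK2lnaFhmV2ptaDhoeodZWR1nSFhqex46WCt6elxbWSx6d2h5eFhZbHxoWHh5enktaWdYeHdeDkx4LHh3eGxbWlt4eHhJWVqLeEdneHlpSVx5aUhIeE9cDmopSGh4a4laaFqJSnmISWpnZ3d3eXhZfIlKS0l4X4oKT3loaHdpe2pZaFhKiHh4Wnhnd3h4d1p7fIxnGGdrfRkvdjdYV0hMaFhoaFl4iIh5WFh3eHl4WUhsilkpaHt8SQ1+dzhLa3p4W2p5eGh4iHhaeHd4eGuIWHx7VxpoaX13Cn2OWll8eotpSFhpaXmKiUt3d2lpaXhbfWoKWXh3XGpICF6MbGlZaEloeHlpV0hISnh4eWp4aW1qOztqaWp8fWgJKD9MiFdKaXh4eXhpeWmIiHmJU="/>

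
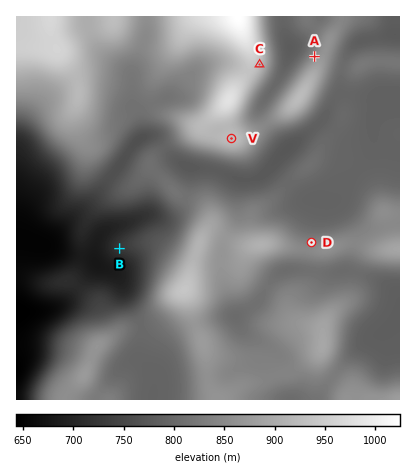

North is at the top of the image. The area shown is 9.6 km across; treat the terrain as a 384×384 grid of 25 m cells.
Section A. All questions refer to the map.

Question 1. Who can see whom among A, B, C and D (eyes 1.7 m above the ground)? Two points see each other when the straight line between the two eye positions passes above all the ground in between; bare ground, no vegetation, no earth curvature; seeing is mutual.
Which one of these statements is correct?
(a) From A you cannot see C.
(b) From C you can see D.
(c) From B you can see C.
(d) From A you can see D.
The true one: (b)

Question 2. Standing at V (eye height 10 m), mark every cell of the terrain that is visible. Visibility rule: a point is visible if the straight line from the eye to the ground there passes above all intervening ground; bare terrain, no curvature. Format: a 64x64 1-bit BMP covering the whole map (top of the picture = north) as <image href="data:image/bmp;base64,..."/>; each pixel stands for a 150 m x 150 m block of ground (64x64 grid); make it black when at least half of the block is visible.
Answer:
<image width="64" height="64" href="data:image/bmp;base64,Qk0+AgAAAAAAAD4AAAAoAAAAQAAAAEAAAAABAAEAAAAAAAACAAATCwAAEwsAAAIAAAAAAAAA////AAAAAAAADwAB+AAAPwMHAAD4AAAfAw8AAP8AAAcHj4AA/4AAAQP/gAAfAAAAAD+AAA4AAAAAH8AAHgAAAIAPwAD8AMAAwAfAAfgA4ADAH+AB8ADwAOH/4AHgAPAA///wAcAA8AA///AAAADwAAP/8AAAAPAAAH/4AAAA+AAAH/gAAAB8AAAf8AAAAH8AAB/AA4AAf4AAf4D/wAA/AIf/Af/AAAAA//4B/8AAAAD//AH/8AAAAP/4Af/4AAAA//gB//gAAAD4PAH/+ABAfPg+A///A/j/wD////////+APD///////8A8Af//////gBgAH/////8AAAAP/////QAAAA//////AAAAD/////8AMDAf/////wAcOD//////AB98f/////8AH///4P///wAfn/wAH///AB+P4AAP//8AH4fAAAf//wAfx4AAA///AB/AAAAB//8AP4AAAAH//wB/gAH4Af//AH8AA/gB//8A/gAD+B///wB8AAH4Pn//AHwAAHw+H/8APAAAPj4H/wA8AAAfPgH/ADwAAAf+AH8APAAAA/8AHwA8AAAD/wAHADwAAAH/gAEH/AAAAf+AAP/8AAABj8AA//wAAAGPwADz/AAAAQfgAAH8AAABB/AAAf8AAAAD8AAD/4AAAAPwAAP/gAAAA/AAA/GAAAAD+AAD4IAAAAP8AA=="/>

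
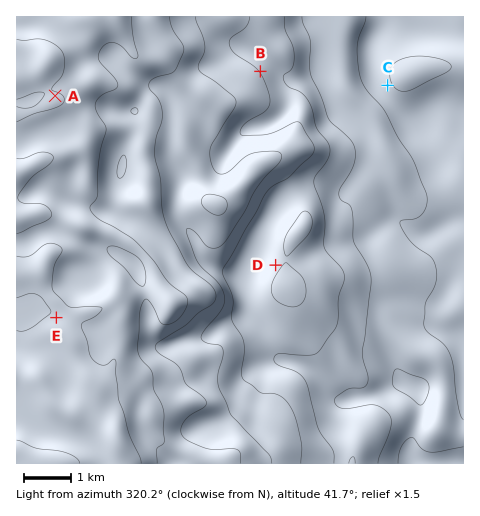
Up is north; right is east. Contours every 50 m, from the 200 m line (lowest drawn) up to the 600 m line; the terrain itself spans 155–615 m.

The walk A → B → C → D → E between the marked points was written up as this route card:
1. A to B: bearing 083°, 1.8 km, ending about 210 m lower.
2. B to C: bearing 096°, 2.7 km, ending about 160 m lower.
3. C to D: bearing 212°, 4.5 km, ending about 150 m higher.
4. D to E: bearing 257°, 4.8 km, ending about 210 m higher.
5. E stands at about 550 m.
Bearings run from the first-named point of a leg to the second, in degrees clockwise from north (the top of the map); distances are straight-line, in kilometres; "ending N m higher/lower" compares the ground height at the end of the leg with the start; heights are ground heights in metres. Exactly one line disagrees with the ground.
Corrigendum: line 1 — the distance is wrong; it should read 4.4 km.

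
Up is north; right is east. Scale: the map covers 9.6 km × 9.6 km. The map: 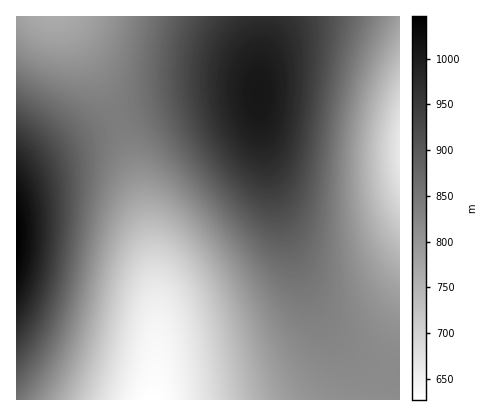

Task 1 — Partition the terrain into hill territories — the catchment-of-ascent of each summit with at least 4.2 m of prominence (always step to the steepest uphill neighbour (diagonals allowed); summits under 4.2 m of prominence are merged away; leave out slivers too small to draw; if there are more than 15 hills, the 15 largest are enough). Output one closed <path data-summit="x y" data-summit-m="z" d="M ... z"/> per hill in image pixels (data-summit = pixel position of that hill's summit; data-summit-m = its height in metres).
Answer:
<path data-summit="258 94" data-summit-m="1008" d="M400 16l-338 0 25 42 25 48 14 36 14 46 12 62 5 46 0 56-3 48 229 0 3-20 14-48z"/><path data-summit="16 238" data-summit-m="1046" d="M62 16l-46 0 0 384 136 0 5-48 0-56-5-46-12-62-14-46-14-36-25-48z"/>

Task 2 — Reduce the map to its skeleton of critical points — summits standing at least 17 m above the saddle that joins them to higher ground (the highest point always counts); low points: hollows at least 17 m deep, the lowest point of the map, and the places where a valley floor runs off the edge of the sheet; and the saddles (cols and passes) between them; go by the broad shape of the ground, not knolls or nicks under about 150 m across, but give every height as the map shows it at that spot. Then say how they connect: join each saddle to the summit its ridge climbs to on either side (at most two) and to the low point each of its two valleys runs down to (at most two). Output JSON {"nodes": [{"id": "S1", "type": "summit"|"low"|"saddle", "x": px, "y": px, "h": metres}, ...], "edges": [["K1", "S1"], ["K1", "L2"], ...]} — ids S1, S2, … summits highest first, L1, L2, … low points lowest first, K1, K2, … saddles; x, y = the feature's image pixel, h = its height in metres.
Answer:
{"nodes": [
{"id": "S1", "type": "summit", "x": 16, "y": 240, "h": 1046},
{"id": "S2", "type": "summit", "x": 258, "y": 94, "h": 1008},
{"id": "L1", "type": "low", "x": 152, "y": 400, "h": 627},
{"id": "L2", "type": "low", "x": 400, "y": 150, "h": 665},
{"id": "L3", "type": "low", "x": 52, "y": 16, "h": 765},
{"id": "K1", "type": "saddle", "x": 116, "y": 120, "h": 841},
{"id": "K2", "type": "saddle", "x": 390, "y": 370, "h": 819}],
"edges": [["K1", "S1"], ["K1", "S2"], ["K1", "L1"], ["K1", "L3"], ["K2", "S2"], ["K2", "L1"], ["K2", "L2"]]}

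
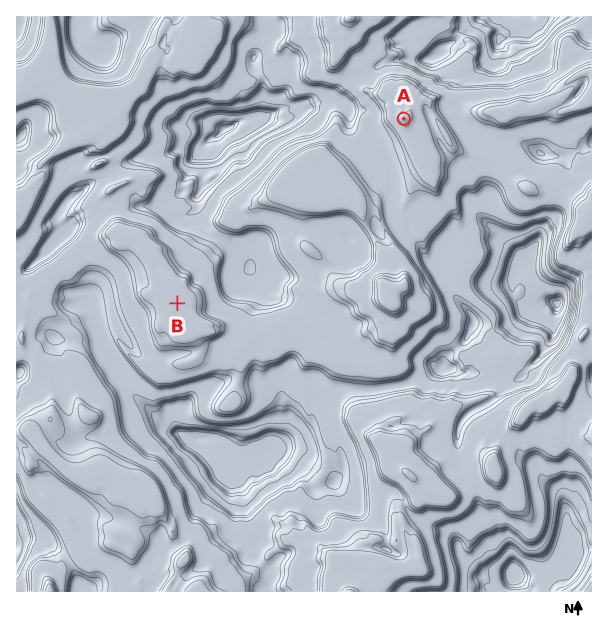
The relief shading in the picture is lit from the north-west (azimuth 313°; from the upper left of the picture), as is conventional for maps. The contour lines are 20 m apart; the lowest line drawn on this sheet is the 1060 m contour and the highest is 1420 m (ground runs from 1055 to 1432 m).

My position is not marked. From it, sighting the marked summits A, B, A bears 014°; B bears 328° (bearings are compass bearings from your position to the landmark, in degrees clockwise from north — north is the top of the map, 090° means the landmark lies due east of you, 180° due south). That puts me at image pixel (306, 510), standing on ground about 1245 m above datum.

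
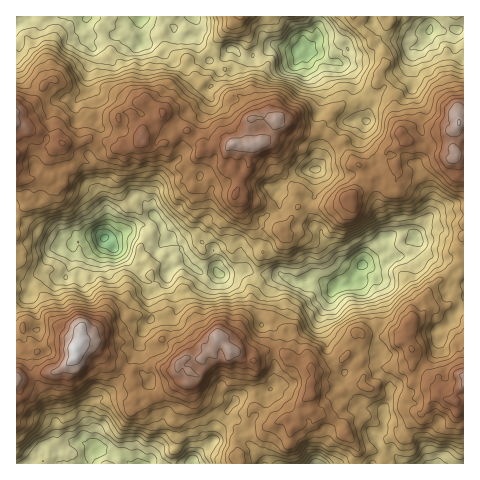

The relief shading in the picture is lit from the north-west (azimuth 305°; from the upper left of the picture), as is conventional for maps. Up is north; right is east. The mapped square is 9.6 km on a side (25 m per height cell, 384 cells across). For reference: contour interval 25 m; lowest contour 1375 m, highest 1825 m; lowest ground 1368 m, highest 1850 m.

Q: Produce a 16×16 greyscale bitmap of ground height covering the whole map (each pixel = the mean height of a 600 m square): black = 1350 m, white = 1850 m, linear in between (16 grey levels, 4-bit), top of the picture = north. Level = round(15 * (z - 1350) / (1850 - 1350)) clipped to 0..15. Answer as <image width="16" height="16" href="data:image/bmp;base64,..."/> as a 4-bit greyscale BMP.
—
<image width="16" height="16" href="data:image/bmp;base64,Qk32AAAAAAAAAHYAAAAoAAAAEAAAABAAAAABAAQAAAAAAIAAAAATCwAAEwsAABAAAAAAAAAAAAAAABEREQAiIiIAMzMzAERERABVVVUAZmZmAHd3dwCIiIgAmZmZAKqqqgC7u7sAzMzMAN3d3QDu7u4A////AGVEVmiZiZh3l2eZmKu7mavLmru5msqpvc3bvNzLuqq7rOuazbqZq7mauoiamGV5qXZnZmVlQzWJhUNVVnh1NFiGQ0V4mpmGWKp2aKu5m7qJu6qavMqJu7zMvNzN7JmbzdurzKvdqHq9u4mqiJhniIqJZmZmZDR3Z1VFRVh1NXdF"/>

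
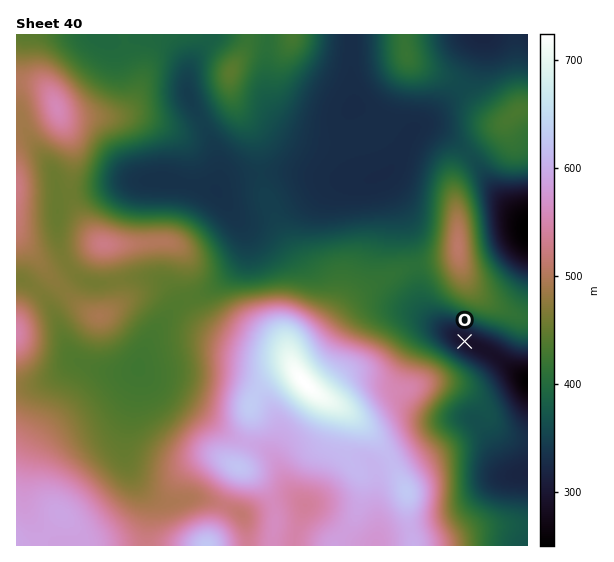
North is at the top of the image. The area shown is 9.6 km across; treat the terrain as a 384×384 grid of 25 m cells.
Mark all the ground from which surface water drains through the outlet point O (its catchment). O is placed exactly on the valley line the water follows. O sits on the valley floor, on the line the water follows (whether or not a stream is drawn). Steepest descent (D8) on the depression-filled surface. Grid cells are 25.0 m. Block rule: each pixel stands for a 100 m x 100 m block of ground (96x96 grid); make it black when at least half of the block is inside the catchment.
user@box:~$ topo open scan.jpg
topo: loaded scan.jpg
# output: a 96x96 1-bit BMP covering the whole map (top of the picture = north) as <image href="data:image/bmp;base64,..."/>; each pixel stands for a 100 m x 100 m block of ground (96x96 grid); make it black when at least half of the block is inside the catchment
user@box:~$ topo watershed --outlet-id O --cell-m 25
<image width="96" height="96" href="data:image/bmp;base64,Qk2+BAAAAAAAAD4AAAAoAAAAYAAAAGAAAAABAAEAAAAAAIAEAAATCwAAEwsAAAIAAAAAAAAA////AAAAAAAAAAAAAAAAAAAAAAAAAAAAAAAAAAAAAAAAAAAAAAAAAAAAAAAAAAAAAAAAAAAAAAAAAAAAAAAAAAAAAAAAAAAAAAAAAAAAAAAAAAAAAAAAAAAAAAAAAAAAAAAAAAAAAAAAAAAAAAAAAAAAAAAAAAAAAAAAAAAAAAAAAAAAAAAAAAAAAAAAAAAAAAAAAAAAAAAAAAAAAAAAAAAAAAAAAAAAAAAAAAAAAAAAAAAAAAAAAAAAAAAAAAAAAAAAAAAAAAAAAAAAAAAAAAAAAAAAAAAAAAAAAAAAAAAAAAAAAAAAAAAAAAAAAAAAAAAAAAAAAAAAAAAAAAAAAAAAAAAAAAAAAAAAAAAAAAAAAAAAAAAAAAAAAAAAAAAAAAAAAAAAAAAAAAAAAAAAAAAAAAAAAAAAAAAAAAAAAAAAAAAAAAAADwAAAAAAAAAAAAAAP4AAAAAAAAAAAAAA/8AAAAAAAAAAAAAB///AAAAAAAAAAAAD///wAAAAAAAAAAAH///4AAAAAAAAAAAH///8AAAAAAAAAAAP///+AAAAAAAAAAAP////AAAAAAAAAAAH////gAAAAAAAAAAD////wAAAAAAAAAAB////4AAAAAAAAAAA////8AAAAAAAAAAAf///4AAAAAAAAAAAP///4AAAAAAAAAAAH///4AAAAAAAAAAAD///4AAAAAAAAAAAB///4AAAAAAAAAAAA///8AAAAAAAAAAAAf//+AAAAAAAAAAAAP//+AAAAAAAAAAAAH//+AAAAAAAAAAAAD//+AAAAAAAAAAAAA//8AAAAAAAAAAAAAP/8AAAAAAAAAAAAAD/8AAAAAAAAAAAAAAf4AAAAAAAAAAAAAAAIAAAAAAAAAAAAAAAAAAAAAAAAAAAAAAAAAAAAAAAAAAAAAAAAAAAAAAAAAAAAAAAAAAAAAAAAAAAAAAAAAAAAAAAAAAAAAAAAAAAAAAAAAAAAAAAAAAAAAAAAAAAAAAAAAAAAAAAAAAAAAAAAAAAAAAAAAAAAAAAAAAAAAAAAAAAAAAAAAAAAAAAAAAAAAAAAAAAAAAAAAAAAAAAAAAAAAAAAAAAAAAAAAAAAAAAAAAAAAAAAAAAAAAAAAAAAAAAAAAAAAAAAAAAAAAAAAAAAAAAAAAAAAAAAAAAAAAAAAAAAAAAAAAAAAAAAAAAAAAAAAAAAAAAAAAAAAAAAAAAAAAAAAAAAAAAAAAAAAAAAAAAAAAAAAAAAAAAAAAAAAAAAAAAAAAAAAAAAAAAAAAAAAAAAAAAAAAAAAAAAAAAAAAAAAAAAAAAAAAAAAAAAAAAAAAAAAAAAAAAAAAAAAAAAAAAAAAAAAAAAAAAAAAAAAAAAAAAAAAAAAAAAAAAAAAAAAAAAAAAAAAAAAAAAAAAAAAAAAAAAAAAAAAAAAAAAAAAAAAAAAAAAAAAAAAAAAAAAAAAAAAAAAAAAAAAAAAAAAAAAAAAAAAAAAAAAAAAAAAAAAAAAAAAAAAAAAAAAAAAAAAAAAAAAAAAAAAAAAAAAAAAAAAAAAAAAAA="/>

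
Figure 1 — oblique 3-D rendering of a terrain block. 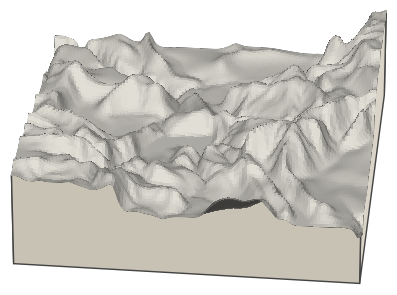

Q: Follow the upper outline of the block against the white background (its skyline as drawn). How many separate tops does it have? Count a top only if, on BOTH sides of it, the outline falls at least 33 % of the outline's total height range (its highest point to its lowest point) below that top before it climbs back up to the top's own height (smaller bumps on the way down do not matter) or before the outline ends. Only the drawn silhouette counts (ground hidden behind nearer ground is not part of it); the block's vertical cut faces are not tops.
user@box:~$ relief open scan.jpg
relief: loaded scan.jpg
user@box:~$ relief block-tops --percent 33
0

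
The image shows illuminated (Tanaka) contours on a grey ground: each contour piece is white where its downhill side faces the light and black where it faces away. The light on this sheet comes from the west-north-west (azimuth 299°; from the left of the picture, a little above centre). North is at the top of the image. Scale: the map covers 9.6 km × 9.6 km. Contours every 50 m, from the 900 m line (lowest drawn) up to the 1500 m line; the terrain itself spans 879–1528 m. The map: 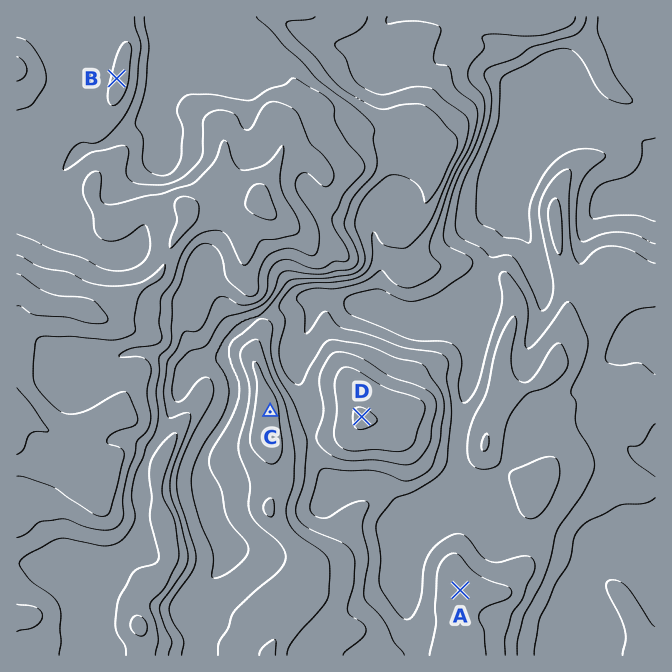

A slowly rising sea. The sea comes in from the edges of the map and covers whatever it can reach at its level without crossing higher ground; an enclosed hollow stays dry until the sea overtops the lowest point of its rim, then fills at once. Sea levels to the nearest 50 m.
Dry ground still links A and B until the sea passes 1150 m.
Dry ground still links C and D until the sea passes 1200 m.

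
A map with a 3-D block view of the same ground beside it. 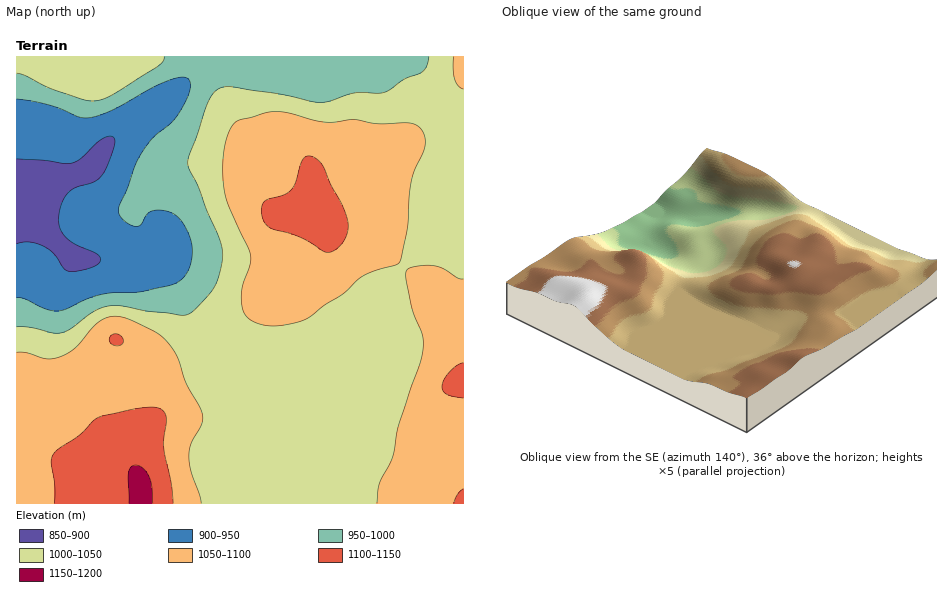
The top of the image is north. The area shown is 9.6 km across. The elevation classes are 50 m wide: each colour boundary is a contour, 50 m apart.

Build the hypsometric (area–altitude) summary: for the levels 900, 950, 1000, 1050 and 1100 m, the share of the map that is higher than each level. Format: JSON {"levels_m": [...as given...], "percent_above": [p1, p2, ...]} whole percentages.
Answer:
{"levels_m": [900, 950, 1000, 1050, 1100], "percent_above": [97, 86, 74, 37, 8]}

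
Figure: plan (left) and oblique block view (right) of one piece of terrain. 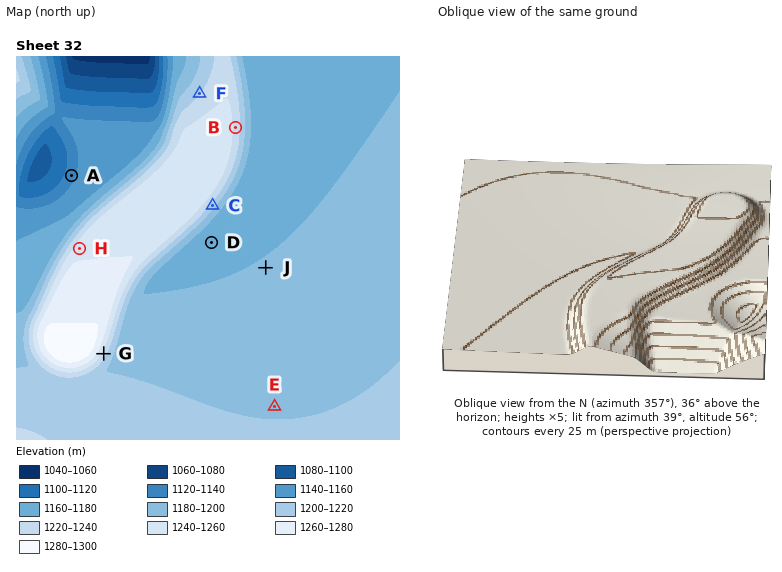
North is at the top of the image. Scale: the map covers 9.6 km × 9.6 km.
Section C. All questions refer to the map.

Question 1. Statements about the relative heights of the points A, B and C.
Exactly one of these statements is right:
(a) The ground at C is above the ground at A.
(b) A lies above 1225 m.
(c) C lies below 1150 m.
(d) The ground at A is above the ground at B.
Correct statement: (a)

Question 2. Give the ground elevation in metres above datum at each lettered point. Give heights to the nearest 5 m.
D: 1175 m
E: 1200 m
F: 1220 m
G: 1235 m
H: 1255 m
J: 1180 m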